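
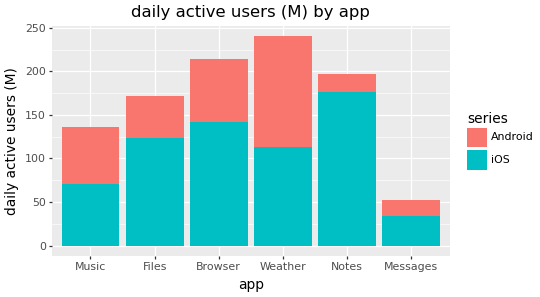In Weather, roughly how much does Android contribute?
≈ 125

Android top ≈ 250, bottom ≈ 125; segment ≈ 125.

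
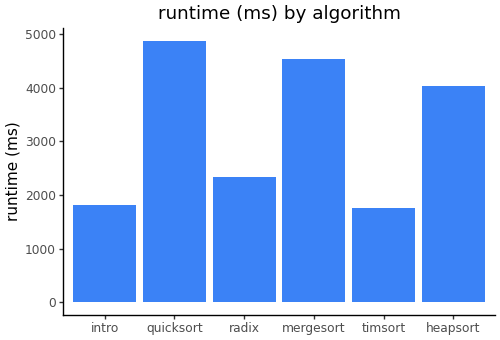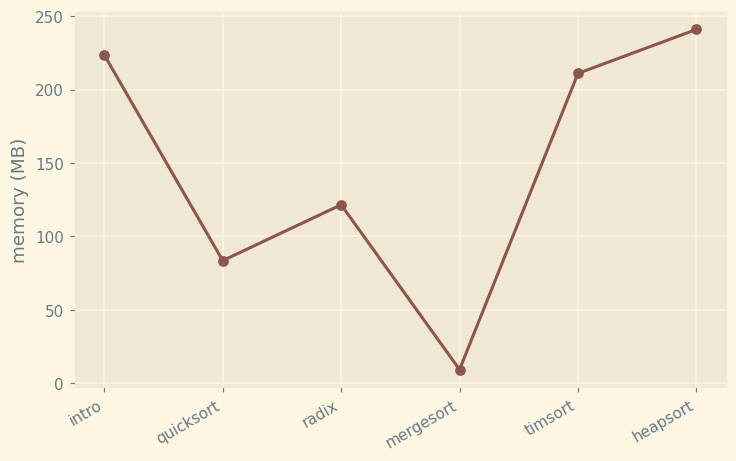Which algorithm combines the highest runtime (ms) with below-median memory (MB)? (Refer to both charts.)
Chart 2 median memory (MB) ≈ 175; below-median algorithms: quicksort, radix, mergesort. Among those, quicksort has the highest runtime (ms) (≈ 5000).

quicksort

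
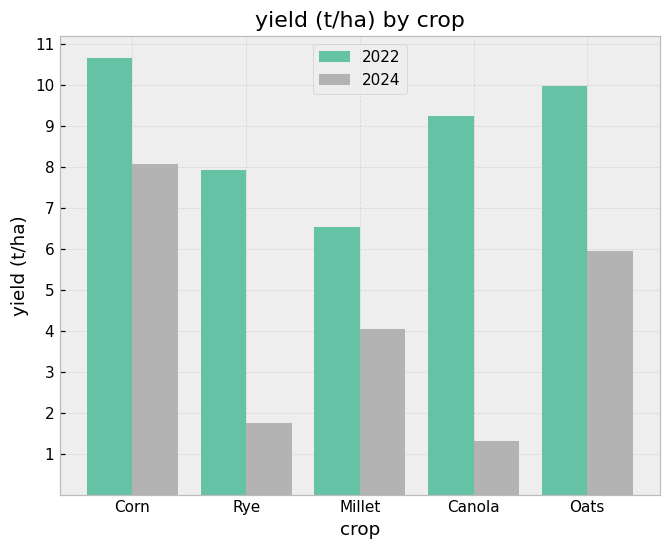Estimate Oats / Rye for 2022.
Oats ≈ 10, Rye ≈ 8; 10/8 ≈ 1.25.

≈ 1.25×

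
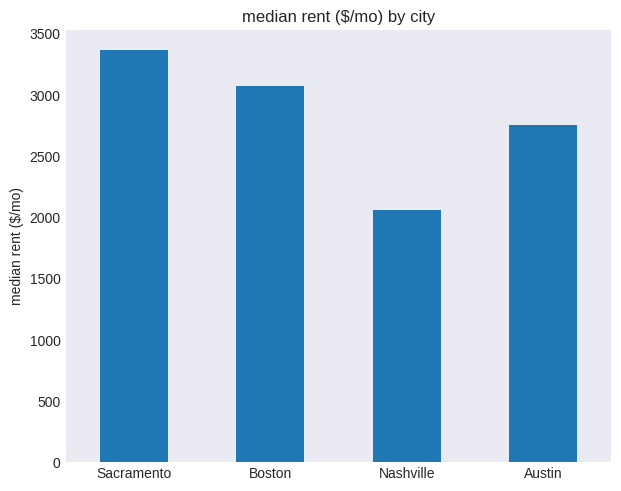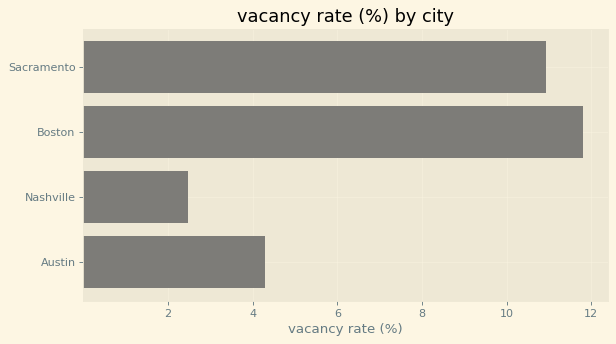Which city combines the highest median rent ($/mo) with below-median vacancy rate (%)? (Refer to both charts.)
Austin

Chart 2 median vacancy rate (%) ≈ 8; below-median cities: Nashville, Austin. Among those, Austin has the highest median rent ($/mo) (≈ 3000).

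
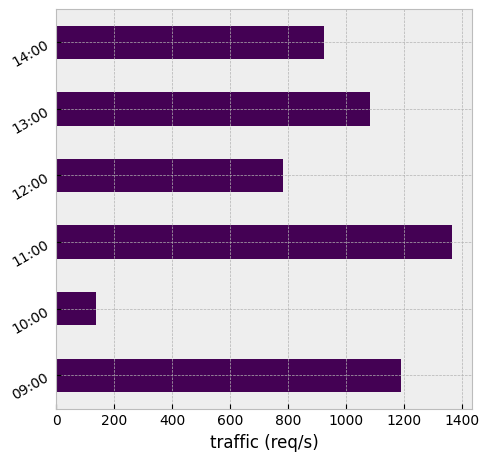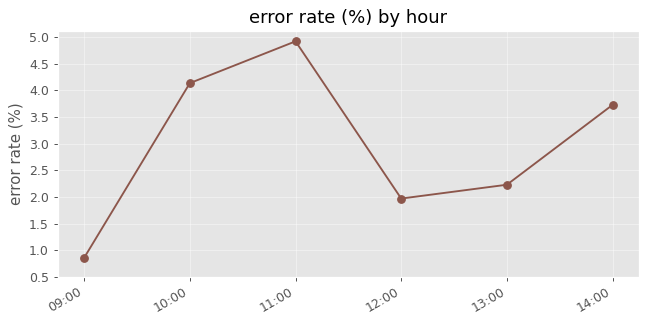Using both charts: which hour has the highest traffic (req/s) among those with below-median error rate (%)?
Chart 2 median error rate (%) ≈ 3; below-median hours: 09:00, 12:00, 13:00. Among those, 09:00 has the highest traffic (req/s) (≈ 1200).

09:00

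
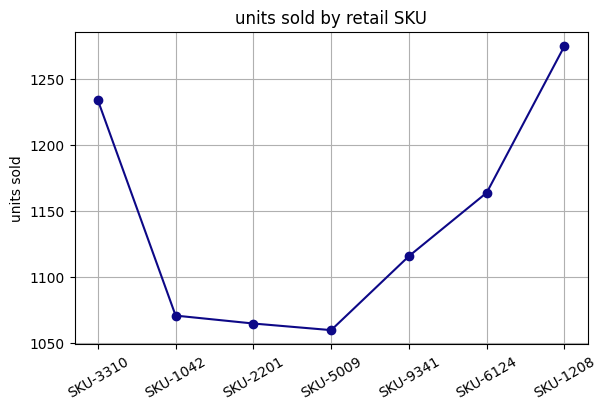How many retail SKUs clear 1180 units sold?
2

Above 1180: SKU-3310, SKU-1208.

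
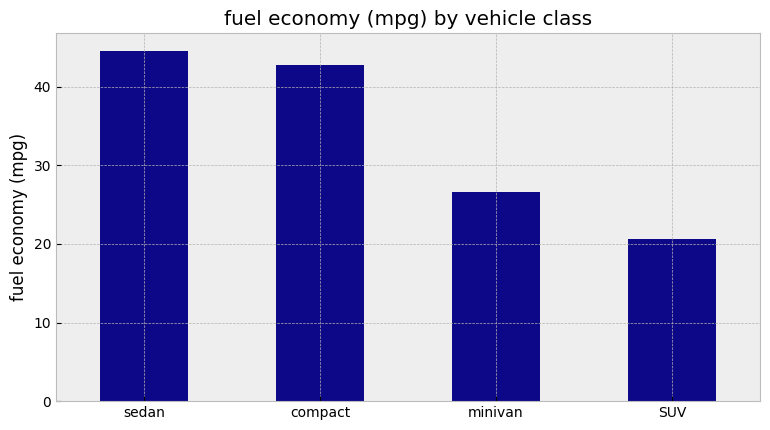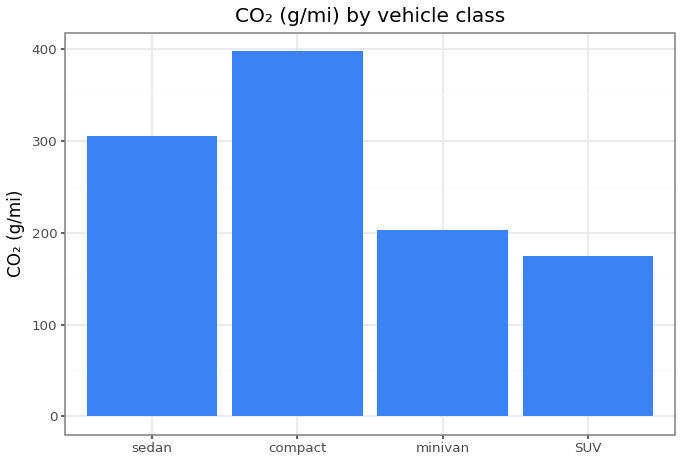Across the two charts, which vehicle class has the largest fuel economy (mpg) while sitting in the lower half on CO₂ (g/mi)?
minivan

Chart 2 median CO₂ (g/mi) ≈ 250; below-median vehicle classes: minivan, SUV. Among those, minivan has the highest fuel economy (mpg) (≈ 25).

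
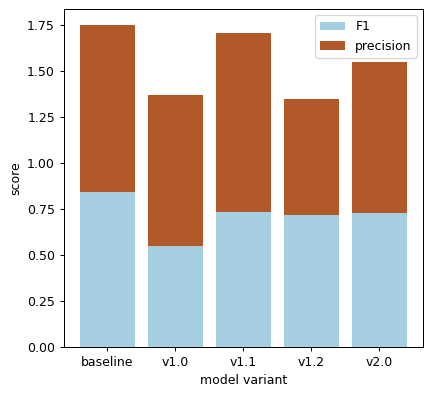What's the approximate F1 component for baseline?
F1 top ≈ 0.8, bottom ≈ 0.0; segment ≈ 0.8.

≈ 0.8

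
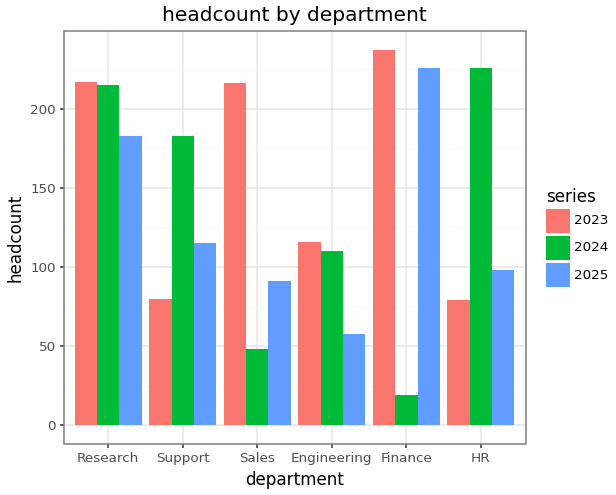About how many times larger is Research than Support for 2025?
Research ≈ 180, Support ≈ 120; 180/120 ≈ 1.5.

≈ 1.5×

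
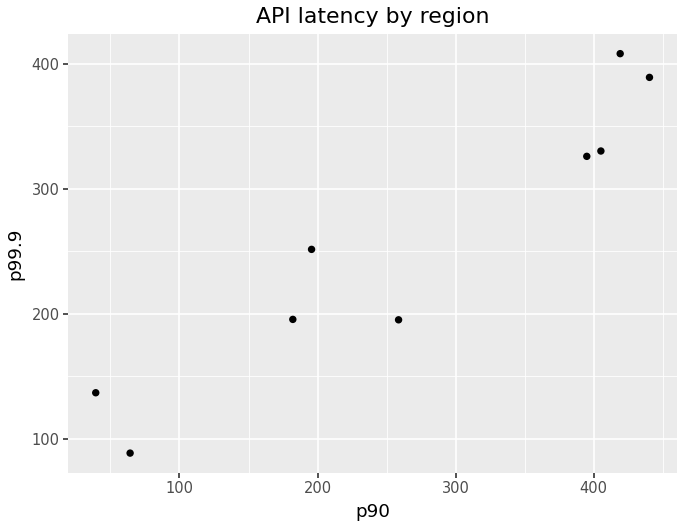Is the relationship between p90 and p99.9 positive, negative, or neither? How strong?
positive, strong

Points are positively correlated; strong (|r| ≈ 0.9).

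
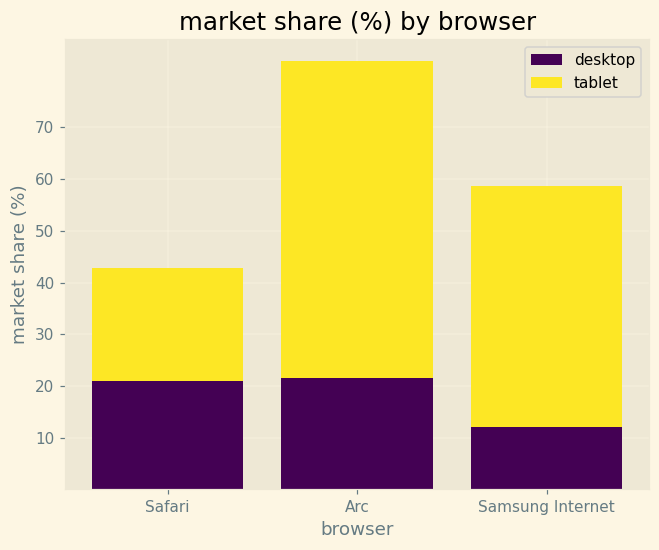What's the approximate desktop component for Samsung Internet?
desktop top ≈ 10, bottom ≈ 0; segment ≈ 10.

≈ 10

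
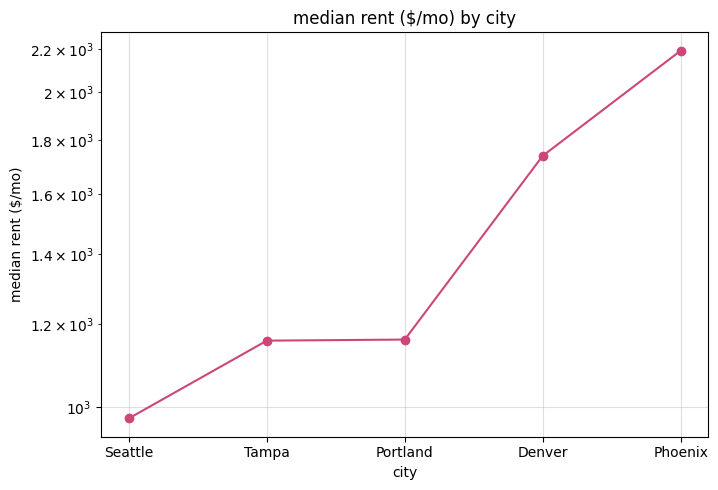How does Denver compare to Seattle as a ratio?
Denver ≈ 1800, Seattle ≈ 1000; 1800/1000 ≈ 1.8.

≈ 1.8×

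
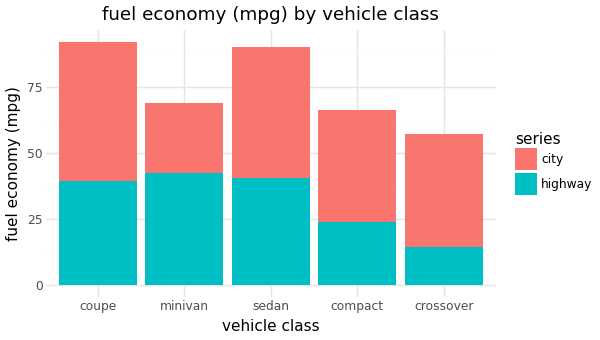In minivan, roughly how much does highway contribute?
highway top ≈ 40, bottom ≈ 0; segment ≈ 40.

≈ 40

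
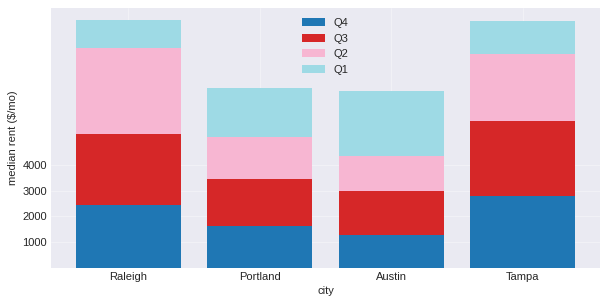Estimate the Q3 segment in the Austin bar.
≈ 2000

Q3 top ≈ 3000, bottom ≈ 1000; segment ≈ 2000.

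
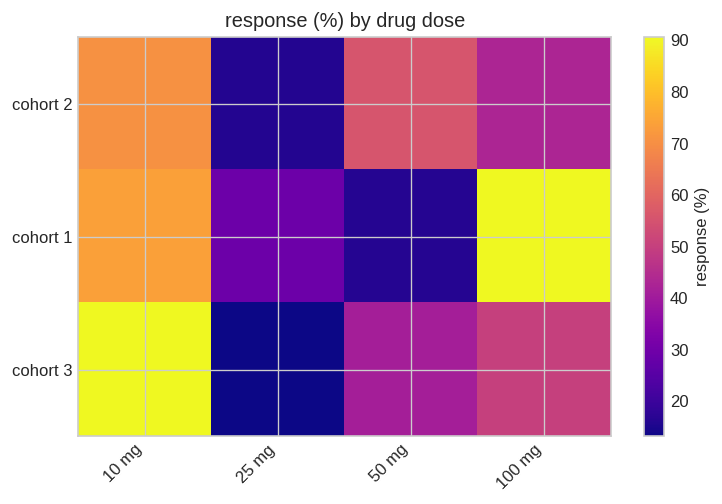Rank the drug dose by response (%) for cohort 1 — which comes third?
Top 4 for cohort 1: 100 mg ≈ 90, 10 mg ≈ 70, 25 mg ≈ 30, 50 mg ≈ 20.

25 mg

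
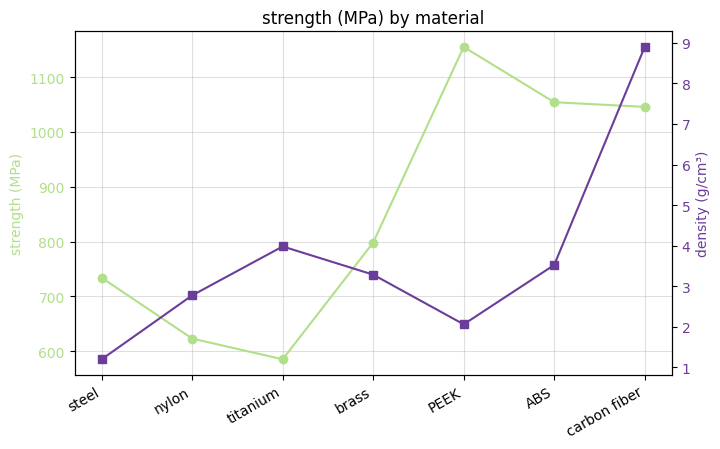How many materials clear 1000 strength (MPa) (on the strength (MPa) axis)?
Above 1000: PEEK, ABS, carbon fiber.

3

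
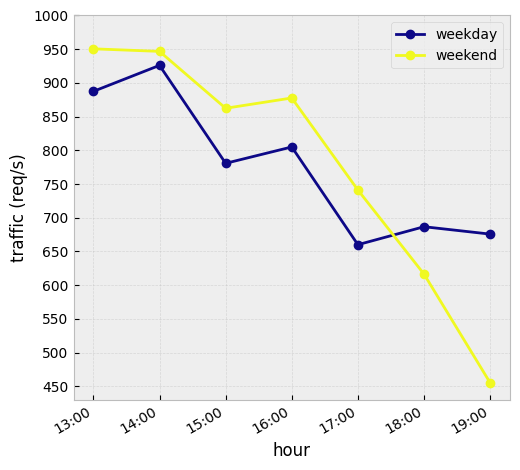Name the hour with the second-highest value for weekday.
13:00

Top 3 for weekday: 14:00 ≈ 950, 13:00 ≈ 900, 16:00 ≈ 800.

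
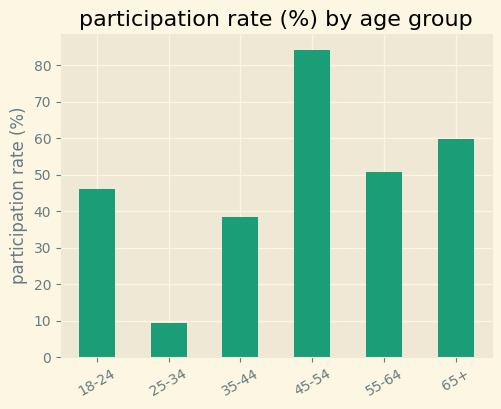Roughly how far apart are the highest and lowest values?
≈ 70

Max 45-54 ≈ 80, min 25-34 ≈ 10; range ≈ 70.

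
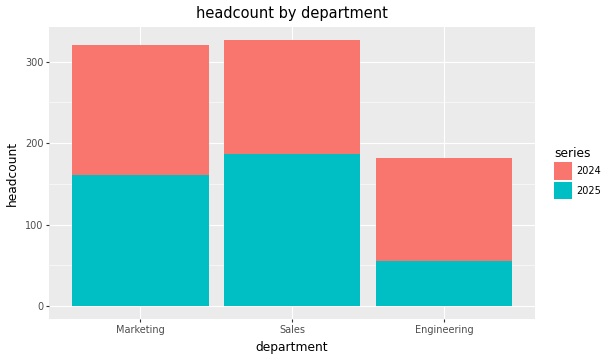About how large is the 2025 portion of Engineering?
2025 top ≈ 50, bottom ≈ 0; segment ≈ 50.

≈ 50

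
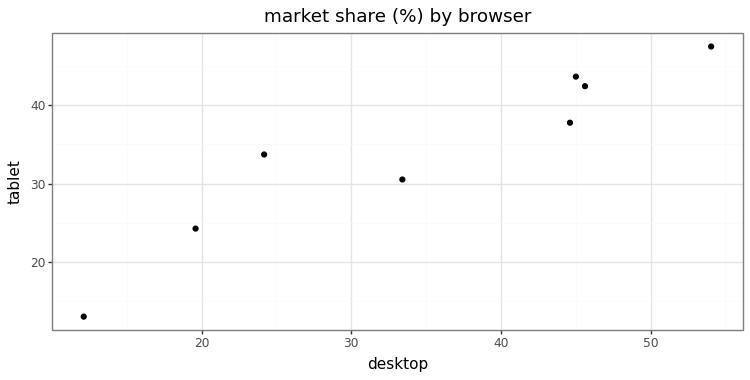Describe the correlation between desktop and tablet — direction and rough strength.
Points are positively correlated; strong (|r| ≈ 0.9).

positive, strong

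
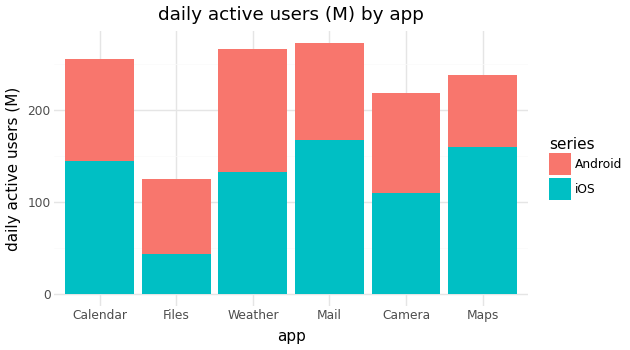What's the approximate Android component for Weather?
Android top ≈ 275, bottom ≈ 125; segment ≈ 150.

≈ 150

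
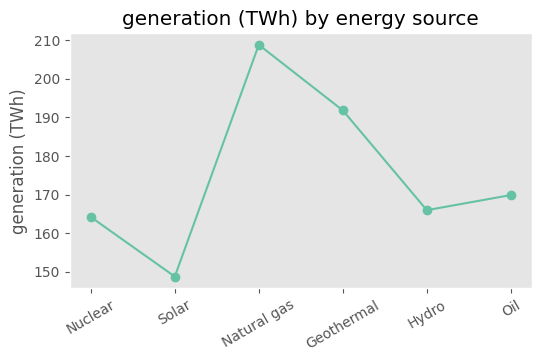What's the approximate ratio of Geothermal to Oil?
≈ 1.12×

Geothermal ≈ 190, Oil ≈ 170; 190/170 ≈ 1.12.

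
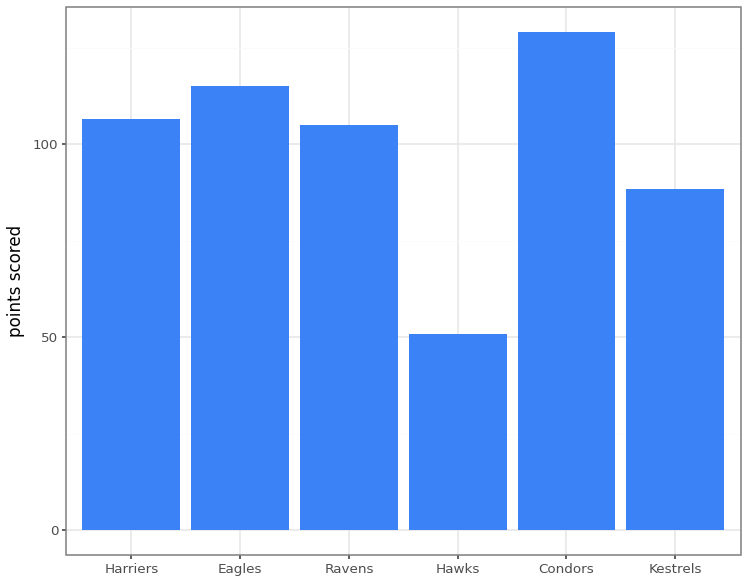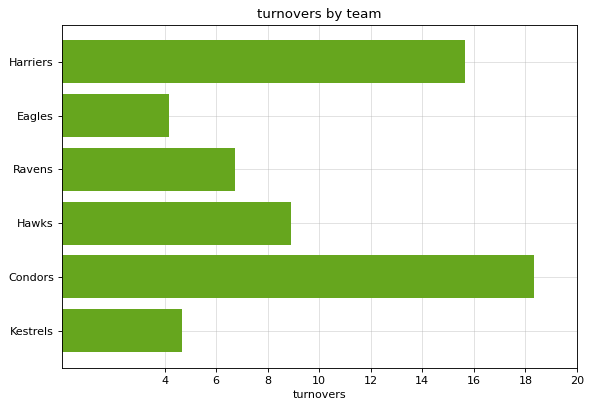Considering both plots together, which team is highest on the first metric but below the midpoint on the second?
Eagles

Chart 2 median turnovers ≈ 8; below-median teams: Eagles, Ravens, Kestrels. Among those, Eagles has the highest points scored (≈ 120).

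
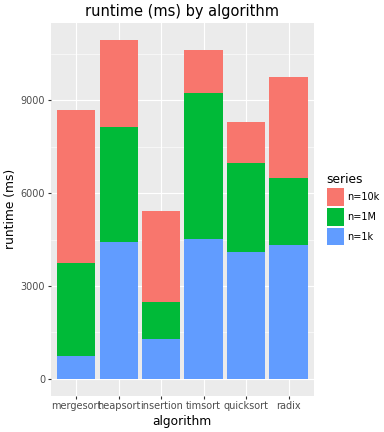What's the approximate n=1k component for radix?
≈ 4000

n=1k top ≈ 4000, bottom ≈ 0; segment ≈ 4000.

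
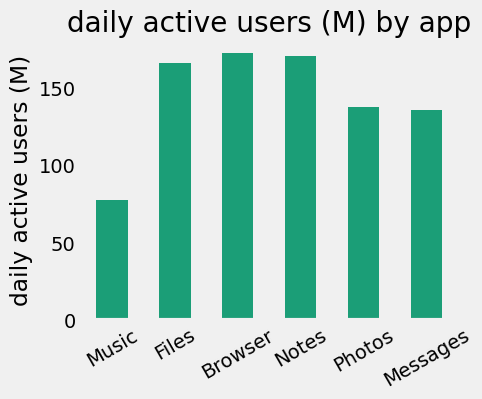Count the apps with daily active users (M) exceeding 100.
Above 100: Files, Browser, Notes, Photos, Messages.

5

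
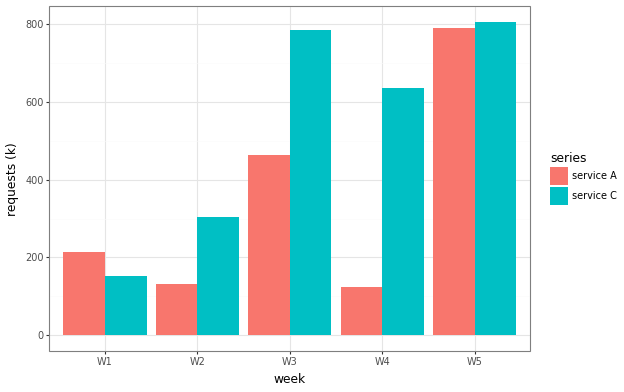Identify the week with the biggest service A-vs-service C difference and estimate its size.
W4, ≈ 500 k

W4: service A ≈ 100, service C ≈ 600 → gap ≈ 500. Next-largest (W3) is only ≈ 300.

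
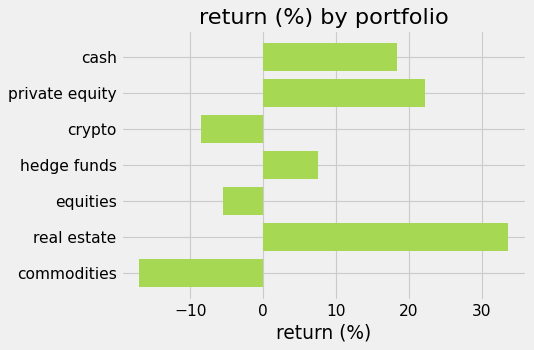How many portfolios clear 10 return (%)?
3

Above 10: cash, private equity, real estate.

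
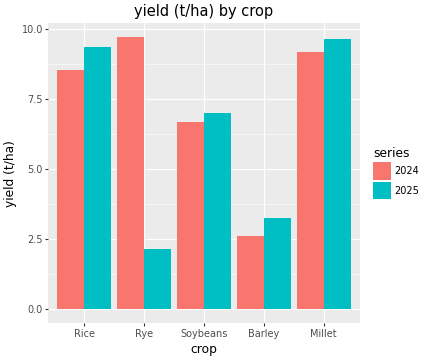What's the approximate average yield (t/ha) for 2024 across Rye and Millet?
(10 + 9) / 2 ≈ 10.

≈ 10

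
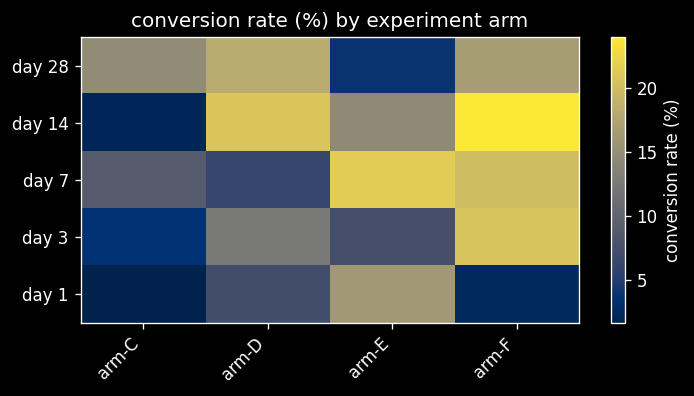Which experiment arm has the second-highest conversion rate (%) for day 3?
arm-D

Top 3 for day 3: arm-F ≈ 20, arm-D ≈ 12, arm-E ≈ 8.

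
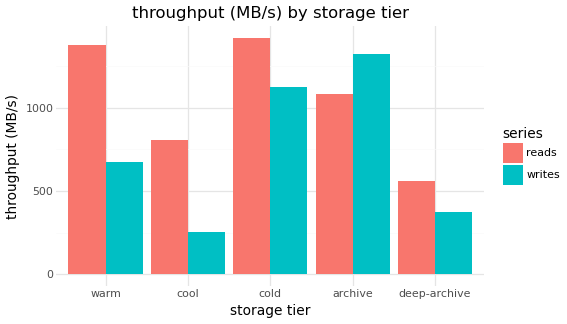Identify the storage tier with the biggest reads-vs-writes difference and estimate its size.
warm, ≈ 800 MB/s

warm: reads ≈ 1400, writes ≈ 600 → gap ≈ 800. Next-largest (cool) is only ≈ 600.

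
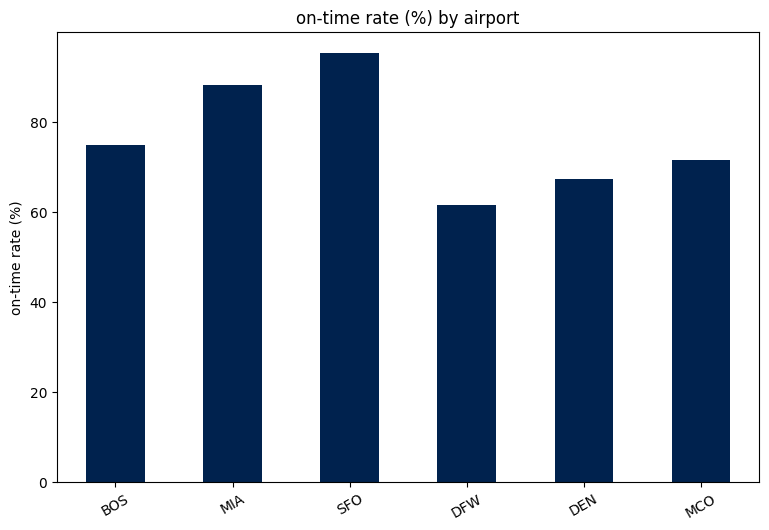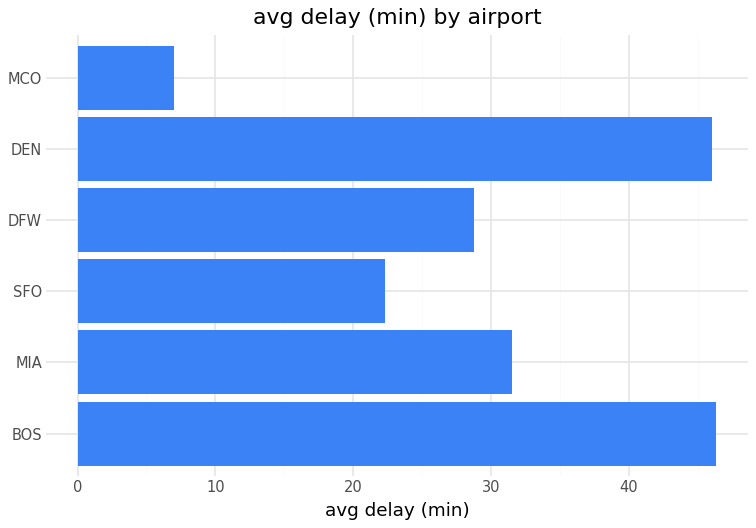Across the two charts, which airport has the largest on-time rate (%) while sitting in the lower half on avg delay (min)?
SFO

Chart 2 median avg delay (min) ≈ 30; below-median airports: SFO, DFW, MCO. Among those, SFO has the highest on-time rate (%) (≈ 100).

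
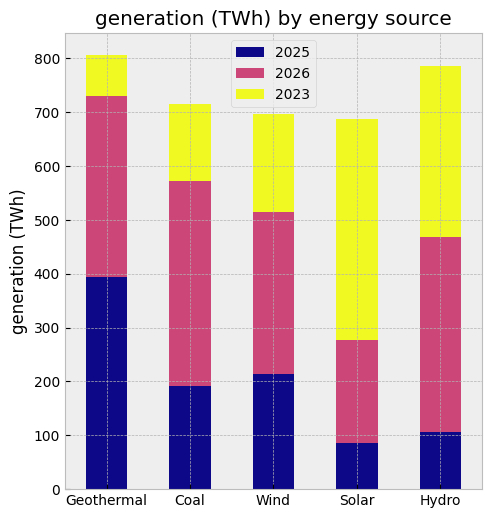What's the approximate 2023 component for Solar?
≈ 400

2023 top ≈ 700, bottom ≈ 300; segment ≈ 400.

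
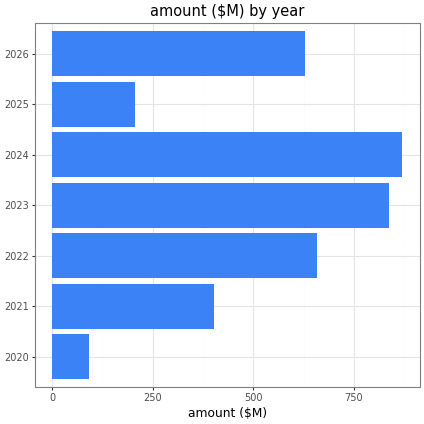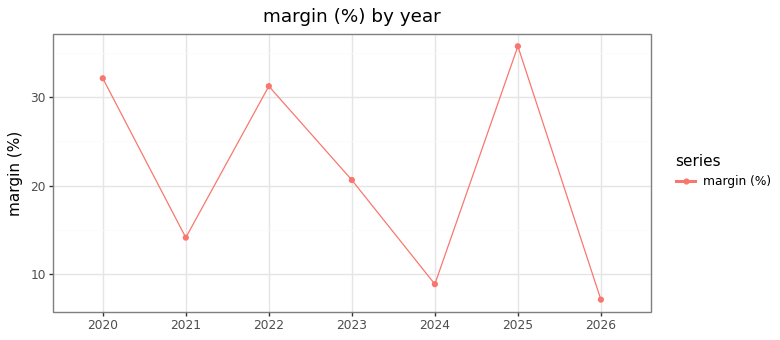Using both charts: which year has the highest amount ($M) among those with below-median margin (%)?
Chart 2 median margin (%) ≈ 20; below-median years: 2021, 2024, 2026. Among those, 2024 has the highest amount ($M) (≈ 900).

2024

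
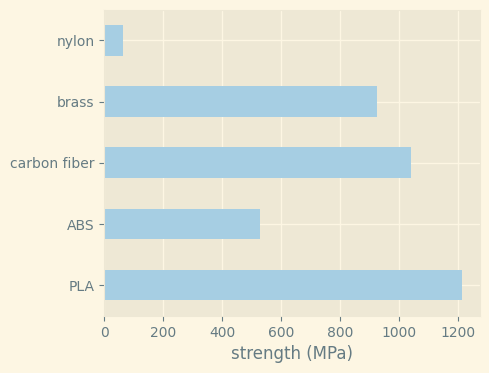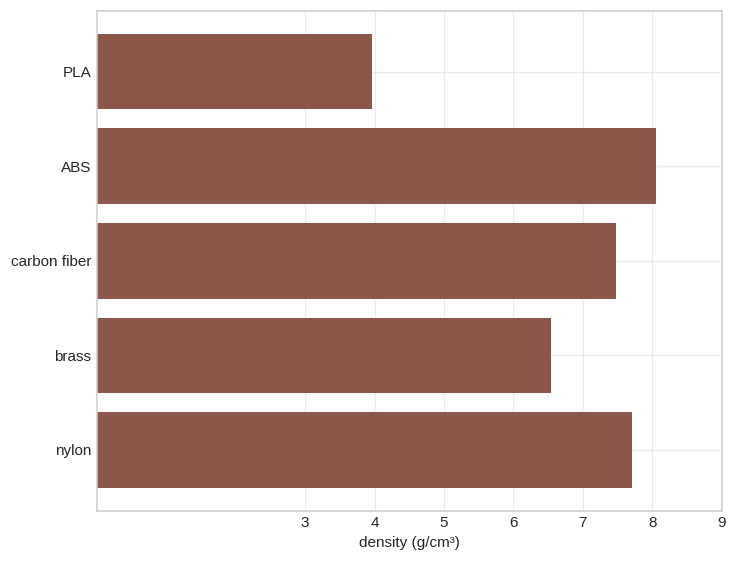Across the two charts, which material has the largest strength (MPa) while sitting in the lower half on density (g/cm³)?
PLA

Chart 2 median density (g/cm³) ≈ 7; below-median materials: PLA, brass. Among those, PLA has the highest strength (MPa) (≈ 1200).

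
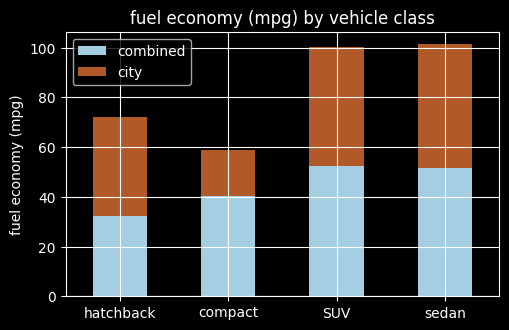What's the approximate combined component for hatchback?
≈ 30

combined top ≈ 30, bottom ≈ 0; segment ≈ 30.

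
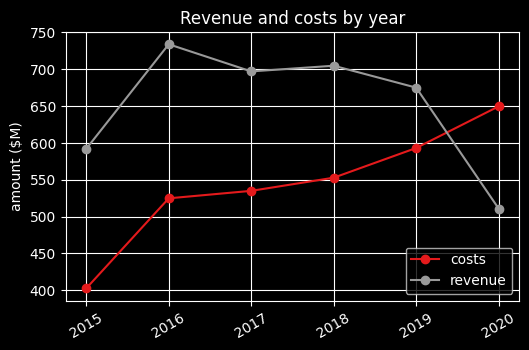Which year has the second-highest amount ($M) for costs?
Top 3 for costs: 2020 ≈ 650, 2019 ≈ 600, 2018 ≈ 550.

2019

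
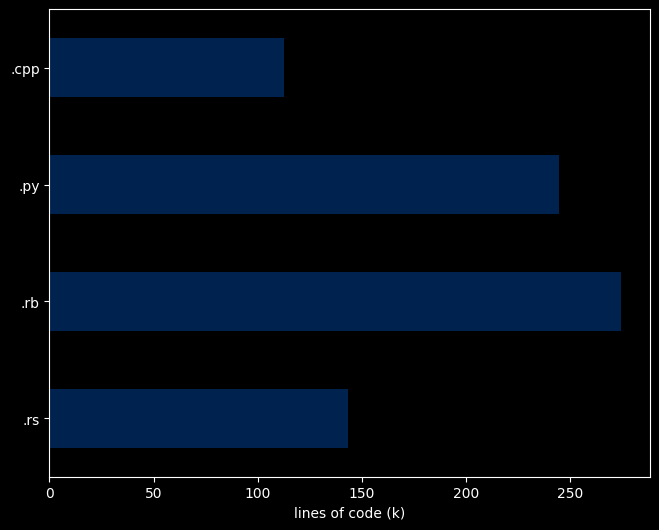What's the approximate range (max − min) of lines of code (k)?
Max .rb ≈ 275, min .cpp ≈ 100; range ≈ 175.

≈ 175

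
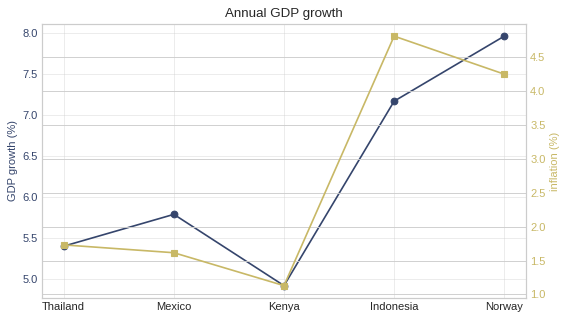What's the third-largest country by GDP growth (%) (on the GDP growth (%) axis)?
Mexico

Top 4 (on the GDP growth (%) axis): Norway ≈ 8.0, Indonesia ≈ 7.0, Mexico ≈ 6.0, Thailand ≈ 5.5.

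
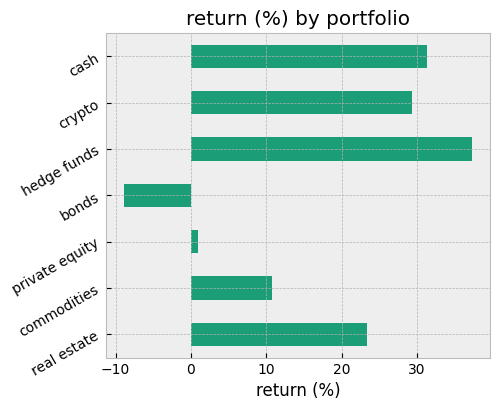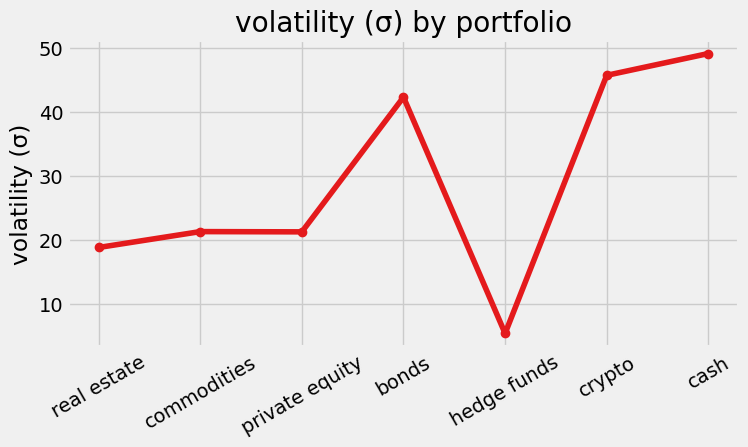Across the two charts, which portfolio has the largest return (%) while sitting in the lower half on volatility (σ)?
hedge funds

Chart 2 median volatility (σ) ≈ 20; below-median portfolios: real estate, private equity, hedge funds. Among those, hedge funds has the highest return (%) (≈ 35).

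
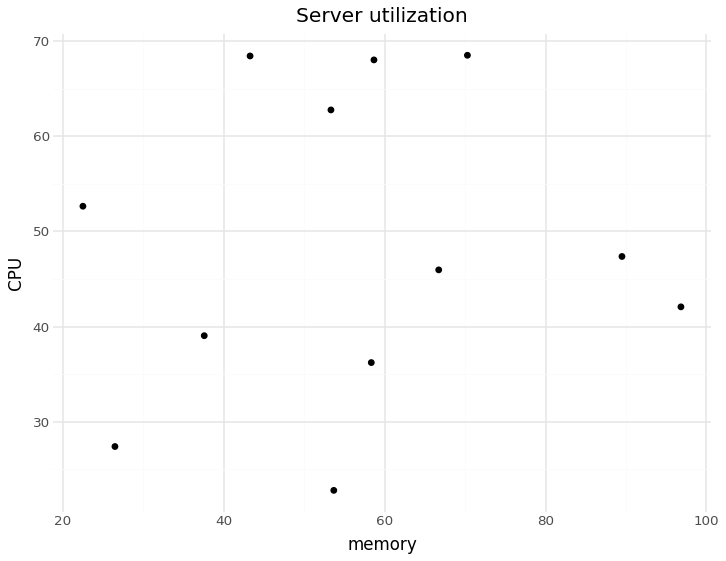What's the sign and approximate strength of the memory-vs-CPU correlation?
Points are roughly uncorrelated; weak (|r| ≈ 0.1).

no clear correlation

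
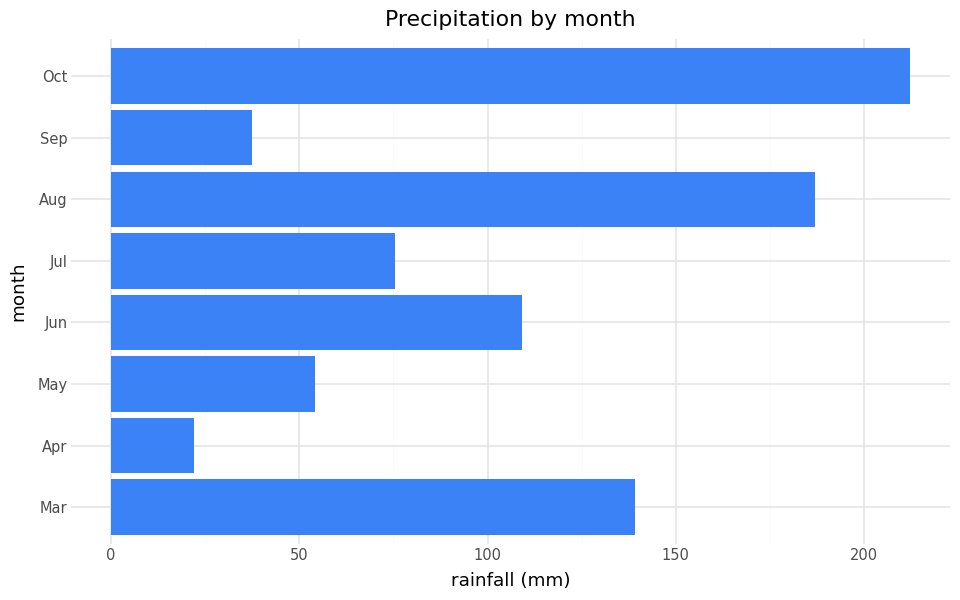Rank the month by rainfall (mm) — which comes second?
Aug

Top 3: Oct ≈ 220, Aug ≈ 180, Mar ≈ 140.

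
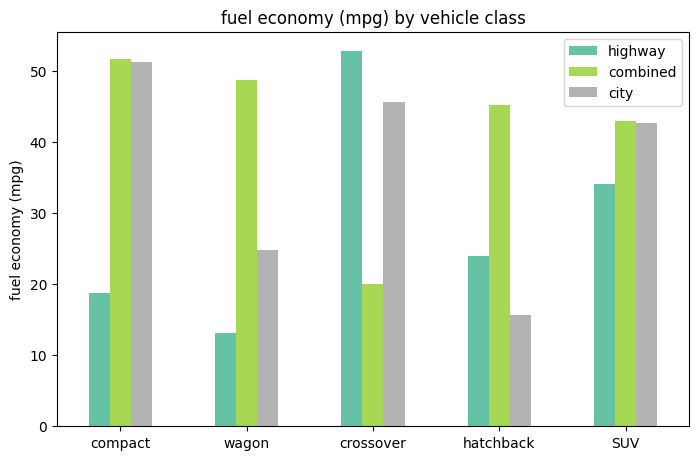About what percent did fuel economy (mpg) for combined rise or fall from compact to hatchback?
≈ -10%

compact ≈ 50, hatchback ≈ 45; (45 − 50) / 50 ≈ -10%.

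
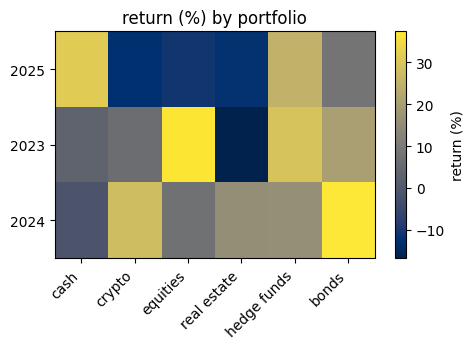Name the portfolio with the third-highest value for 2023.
bonds

Top 4 for 2023: equities ≈ 35, hedge funds ≈ 30, bonds ≈ 20, crypto ≈ 5.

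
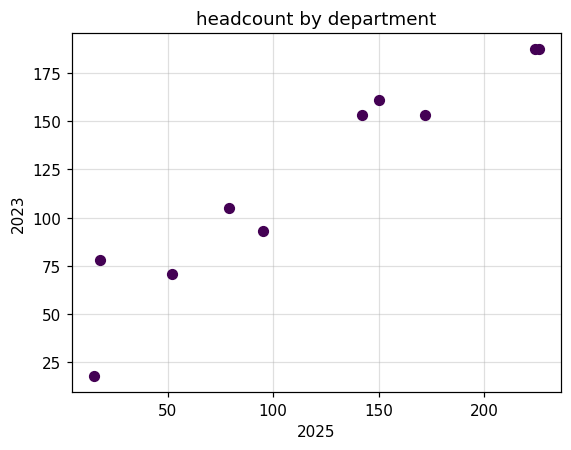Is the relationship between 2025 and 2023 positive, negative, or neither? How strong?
Points are positively correlated; strong (|r| ≈ 1.0).

positive, strong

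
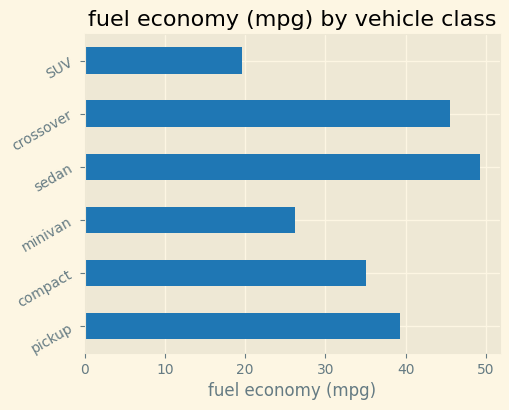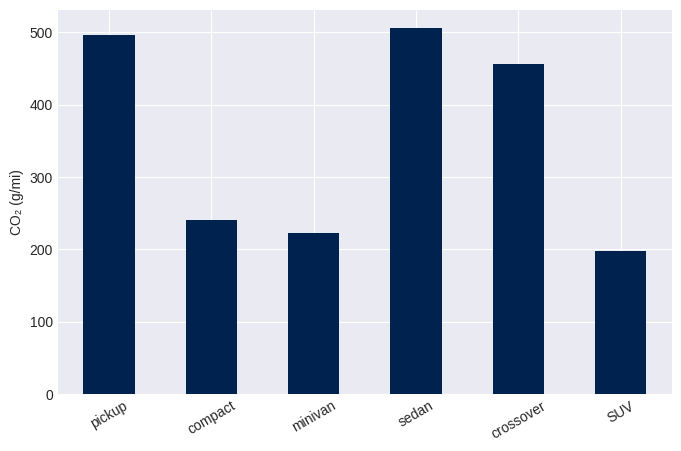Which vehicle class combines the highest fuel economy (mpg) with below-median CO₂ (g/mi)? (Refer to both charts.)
Chart 2 median CO₂ (g/mi) ≈ 350; below-median vehicle classes: compact, minivan, SUV. Among those, compact has the highest fuel economy (mpg) (≈ 35).

compact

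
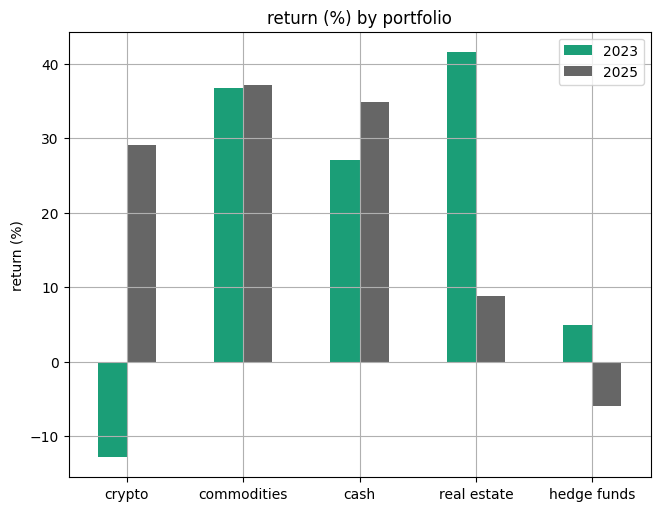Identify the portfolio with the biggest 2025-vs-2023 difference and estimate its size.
crypto, ≈ 45 %

crypto: 2025 ≈ 30, 2023 ≈ -15 → gap ≈ 45. Next-largest (real estate) is only ≈ 30.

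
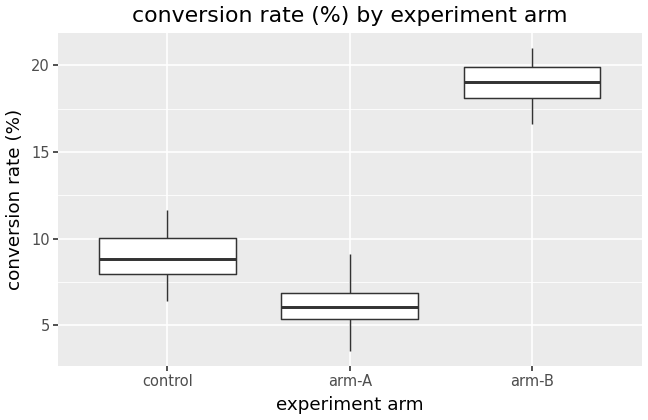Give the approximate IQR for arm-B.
≈ 2

Q3 ≈ 20, Q1 ≈ 18; IQR ≈ 2.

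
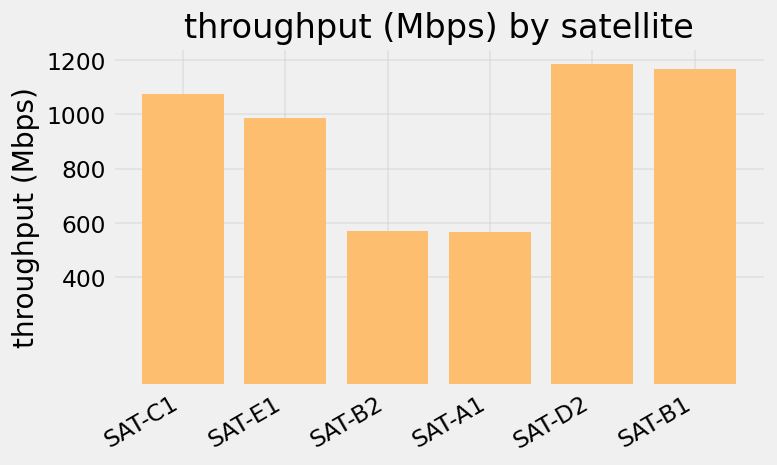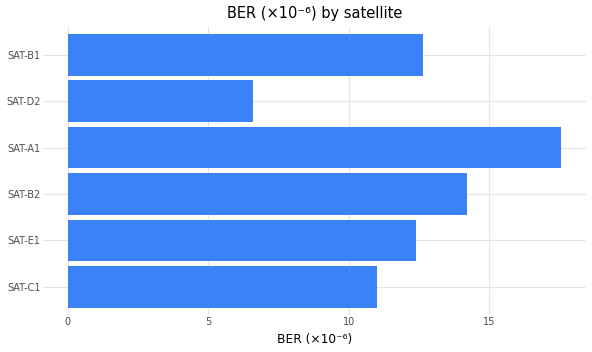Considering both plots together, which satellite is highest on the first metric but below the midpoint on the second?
Chart 2 median BER (×10⁻⁶) ≈ 12; below-median satellites: SAT-C1, SAT-E1, SAT-D2. Among those, SAT-D2 has the highest throughput (Mbps) (≈ 1200).

SAT-D2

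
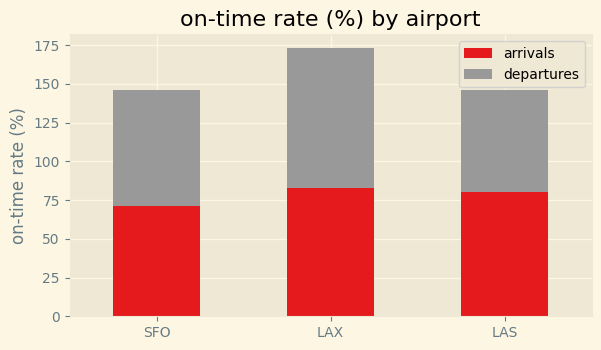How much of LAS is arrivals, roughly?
≈ 80

arrivals top ≈ 80, bottom ≈ 0; segment ≈ 80.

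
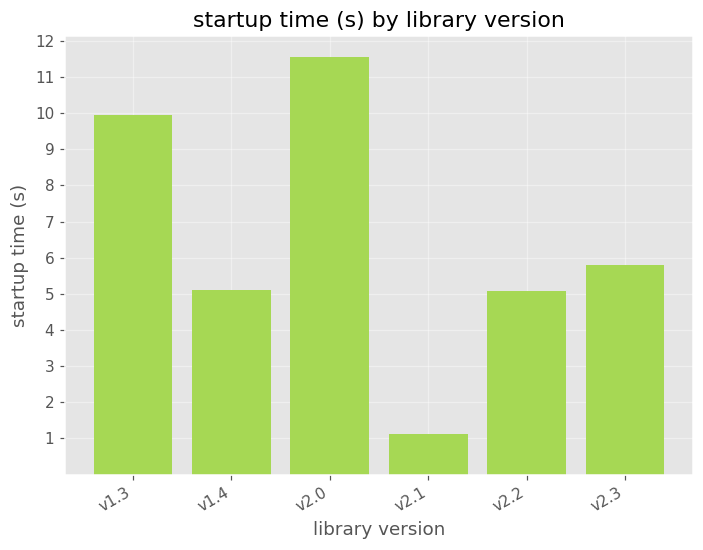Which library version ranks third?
Top 4: v2.0 ≈ 12, v1.3 ≈ 10, v2.3 ≈ 6, v1.4 ≈ 5.

v2.3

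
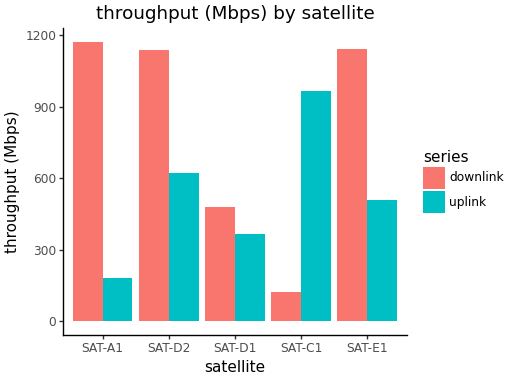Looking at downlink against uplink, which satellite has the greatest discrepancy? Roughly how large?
SAT-A1: downlink ≈ 1200, uplink ≈ 200 → gap ≈ 1000. Next-largest (SAT-C1) is only ≈ 900.

SAT-A1, ≈ 1000 Mbps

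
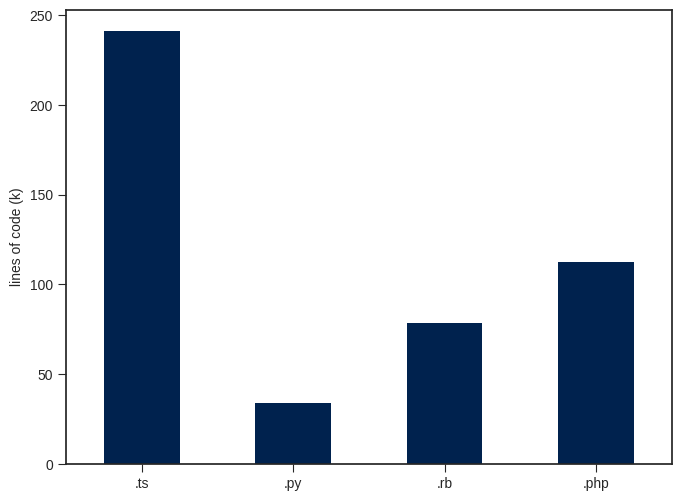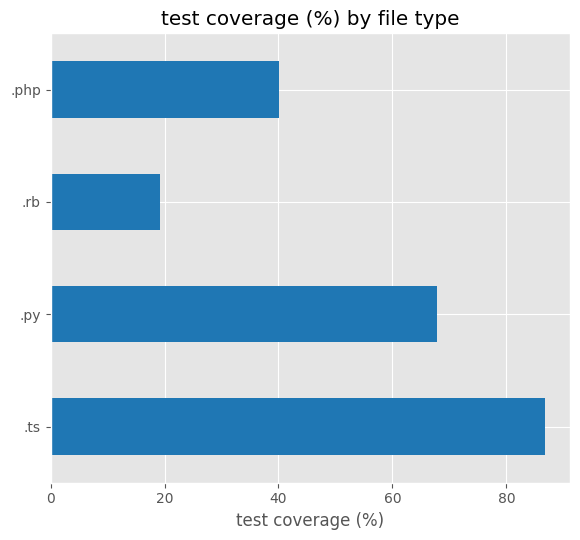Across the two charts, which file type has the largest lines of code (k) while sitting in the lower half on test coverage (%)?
.php

Chart 2 median test coverage (%) ≈ 50; below-median file types: .rb, .php. Among those, .php has the highest lines of code (k) (≈ 100).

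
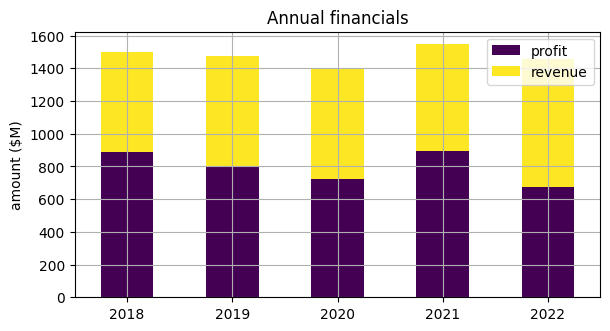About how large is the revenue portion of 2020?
revenue top ≈ 1400, bottom ≈ 800; segment ≈ 600.

≈ 600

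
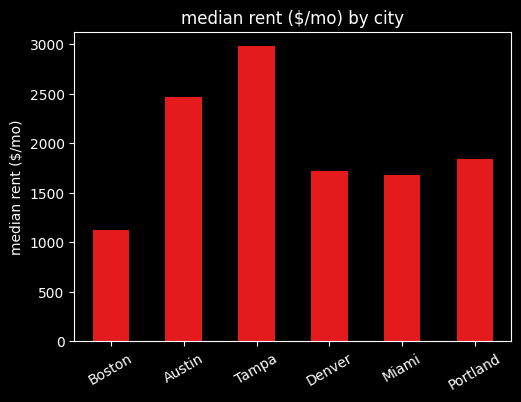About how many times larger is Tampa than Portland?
Tampa ≈ 3000, Portland ≈ 2000; 3000/2000 ≈ 1.5.

≈ 1.5×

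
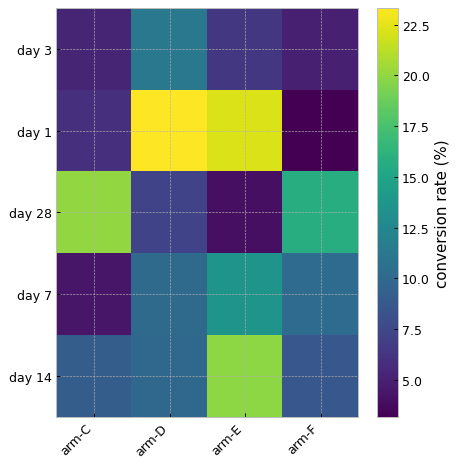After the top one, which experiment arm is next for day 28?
Top 3 for day 28: arm-C ≈ 20, arm-F ≈ 16, arm-D ≈ 8.

arm-F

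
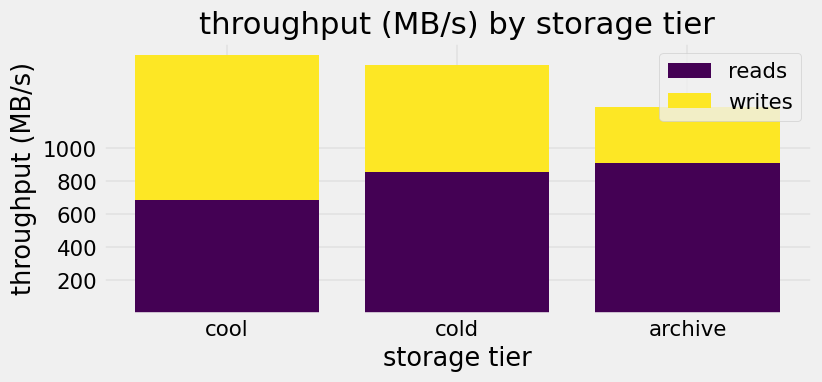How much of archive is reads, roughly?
≈ 1000

reads top ≈ 1000, bottom ≈ 0; segment ≈ 1000.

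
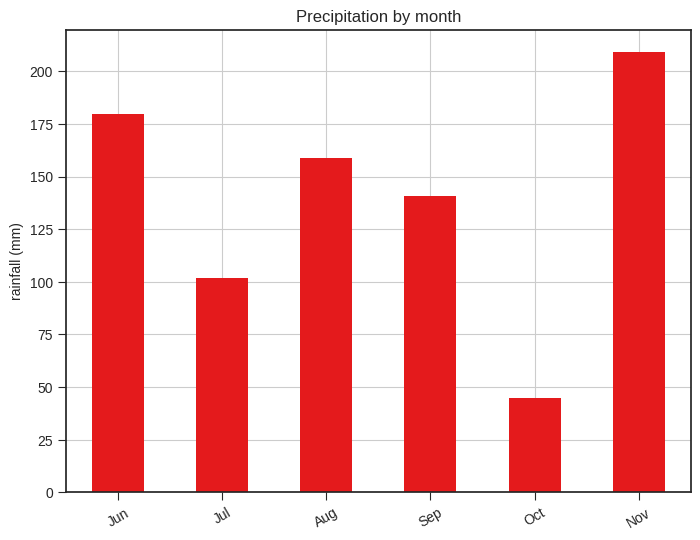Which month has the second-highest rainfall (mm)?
Jun

Top 3: Nov ≈ 200, Jun ≈ 180, Aug ≈ 160.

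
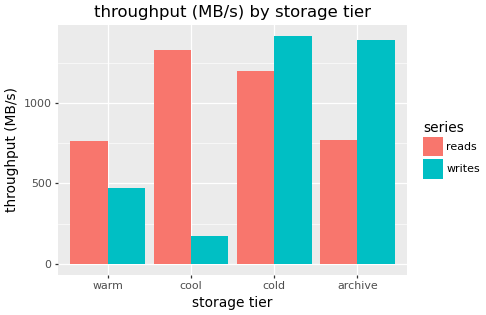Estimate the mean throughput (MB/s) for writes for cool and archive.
≈ 800

(200 + 1400) / 2 ≈ 800.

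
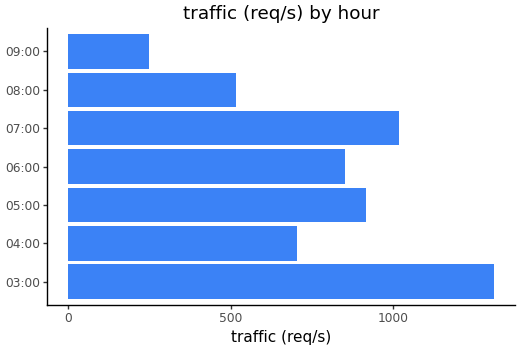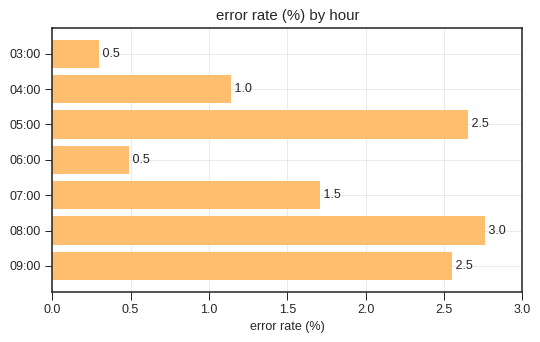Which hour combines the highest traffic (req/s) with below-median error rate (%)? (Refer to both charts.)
03:00

Chart 2 median error rate (%) ≈ 1.5; below-median hours: 03:00, 04:00, 06:00. Among those, 03:00 has the highest traffic (req/s) (≈ 1400).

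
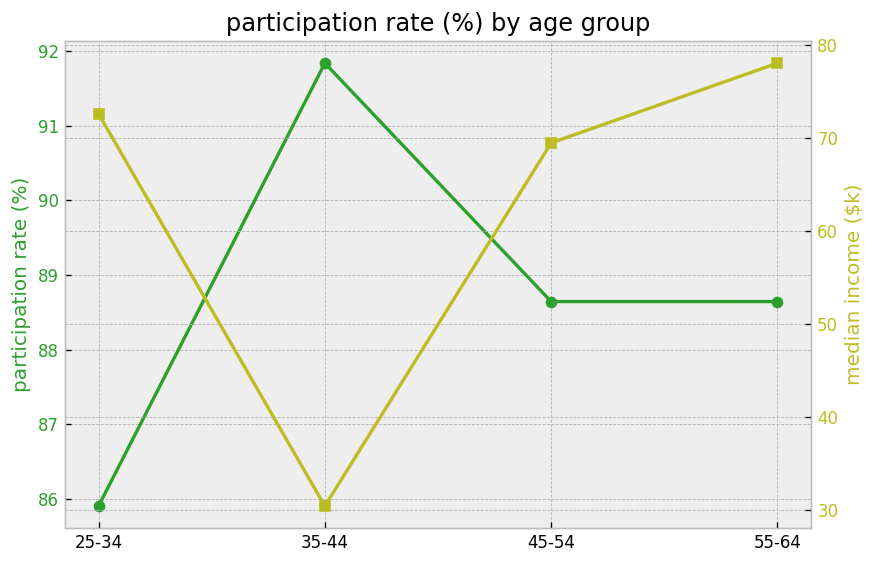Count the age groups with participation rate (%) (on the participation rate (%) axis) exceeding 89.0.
1

Above 89.0: 35-44.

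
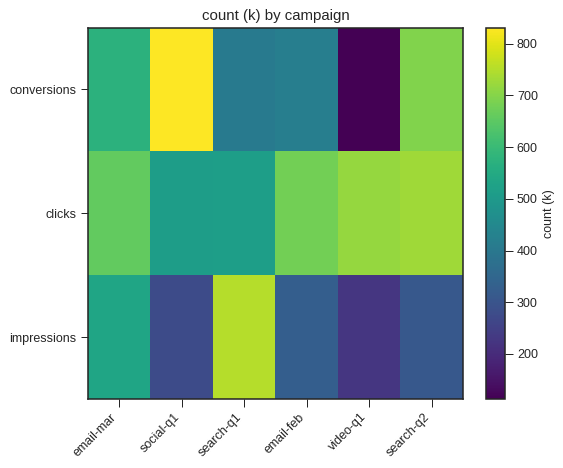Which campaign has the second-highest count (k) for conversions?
search-q2

Top 3 for conversions: social-q1 ≈ 800, search-q2 ≈ 700, email-mar ≈ 600.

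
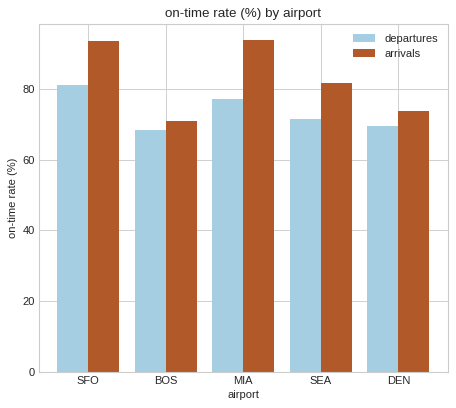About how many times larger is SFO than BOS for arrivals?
≈ 1.29×

SFO ≈ 90, BOS ≈ 70; 90/70 ≈ 1.29.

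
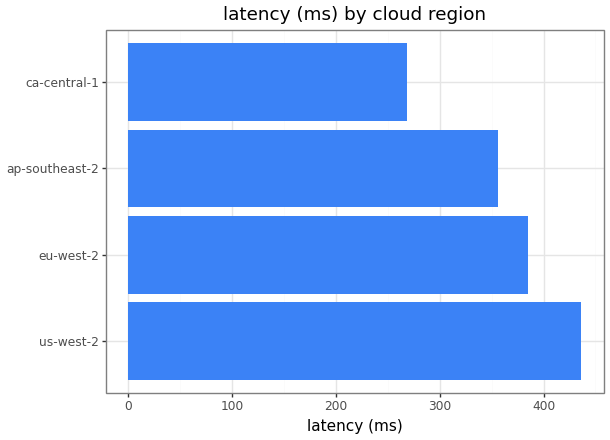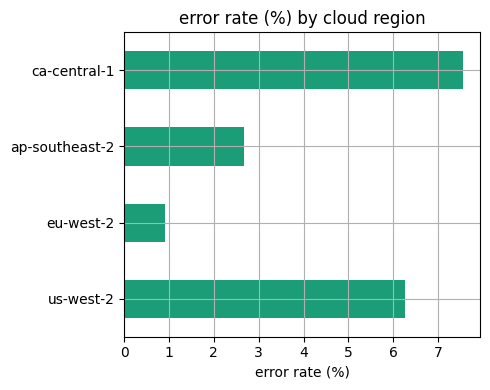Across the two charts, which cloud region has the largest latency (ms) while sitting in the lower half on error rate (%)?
eu-west-2

Chart 2 median error rate (%) ≈ 4; below-median cloud regions: eu-west-2, ap-southeast-2. Among those, eu-west-2 has the highest latency (ms) (≈ 400).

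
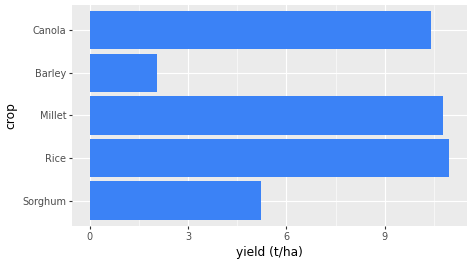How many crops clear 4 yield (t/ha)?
Above 4: Sorghum, Rice, Millet, Canola.

4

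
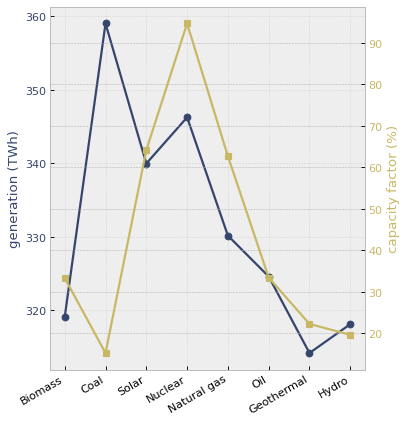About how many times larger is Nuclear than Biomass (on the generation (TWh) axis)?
Nuclear ≈ 345, Biomass ≈ 320; 345/320 ≈ 1.08.

≈ 1.08×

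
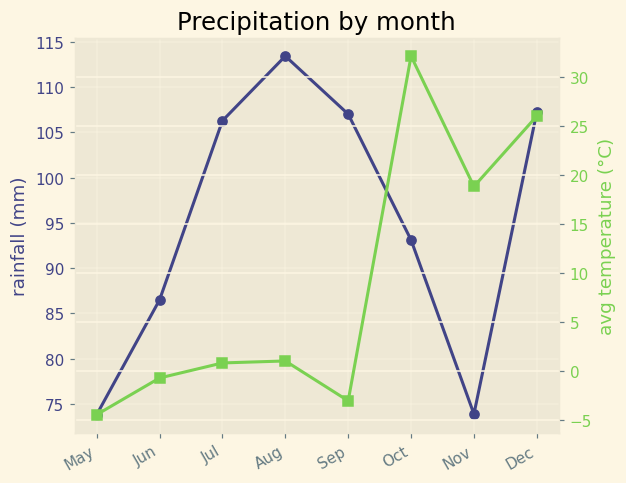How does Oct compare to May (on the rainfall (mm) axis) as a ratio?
Oct ≈ 95, May ≈ 75; 95/75 ≈ 1.27.

≈ 1.27×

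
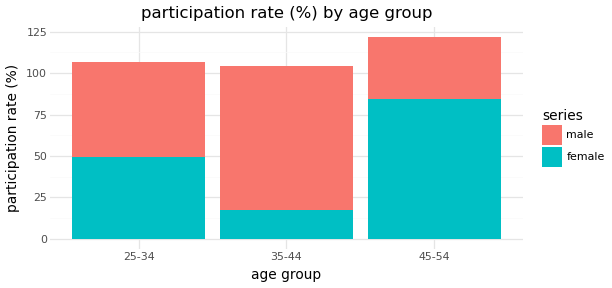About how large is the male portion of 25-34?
male top ≈ 100, bottom ≈ 40; segment ≈ 60.

≈ 60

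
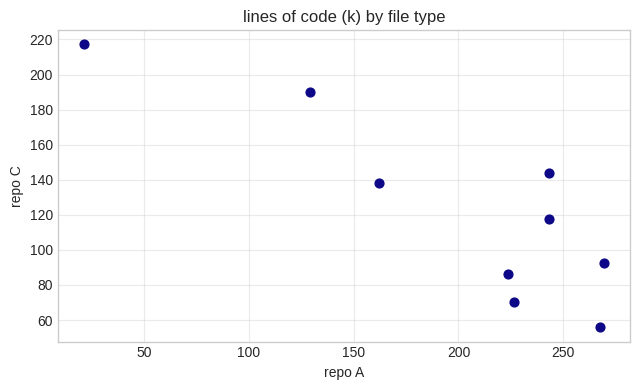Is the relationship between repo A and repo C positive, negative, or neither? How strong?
Points are negatively correlated; strong (|r| ≈ 0.9).

negative, strong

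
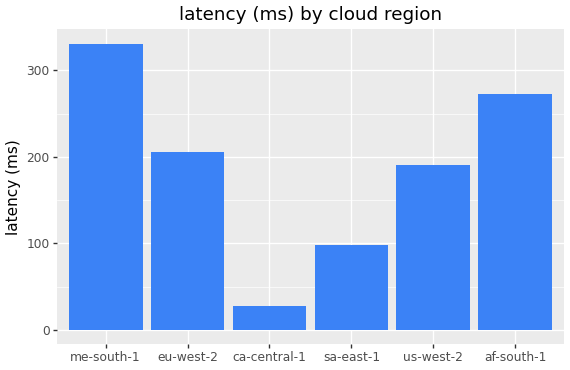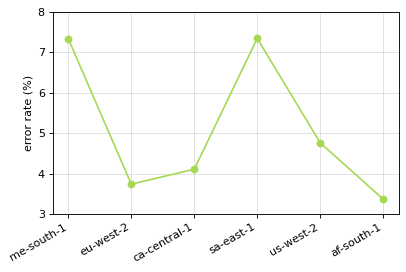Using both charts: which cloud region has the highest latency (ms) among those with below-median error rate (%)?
Chart 2 median error rate (%) ≈ 4; below-median cloud regions: eu-west-2, ca-central-1, af-south-1. Among those, af-south-1 has the highest latency (ms) (≈ 250).

af-south-1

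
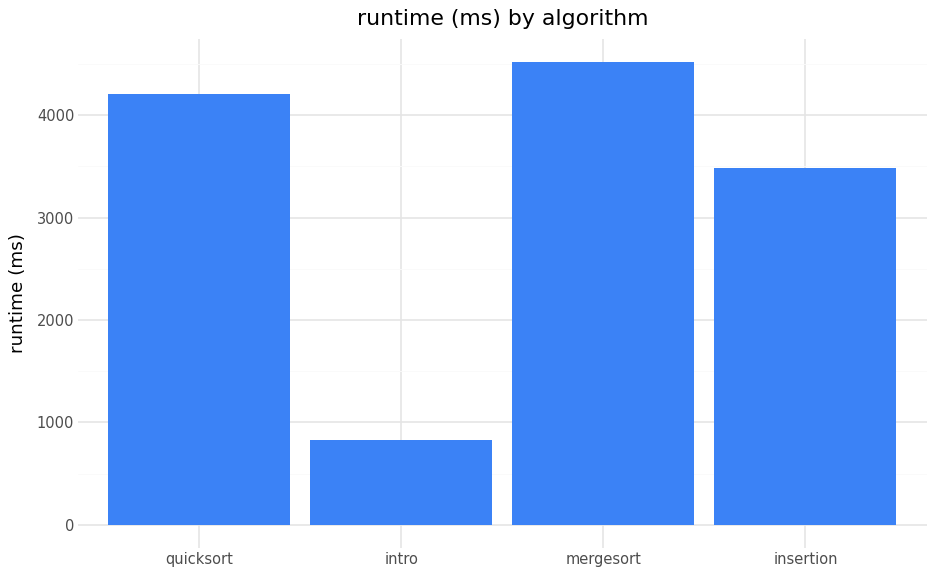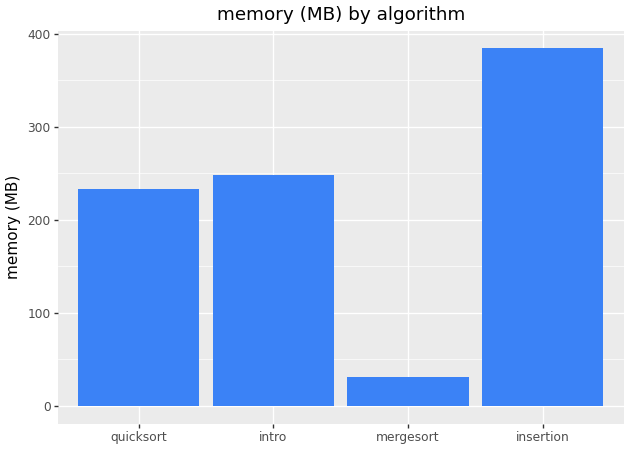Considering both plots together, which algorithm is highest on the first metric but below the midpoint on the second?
mergesort

Chart 2 median memory (MB) ≈ 250; below-median algorithms: quicksort, mergesort. Among those, mergesort has the highest runtime (ms) (≈ 4500).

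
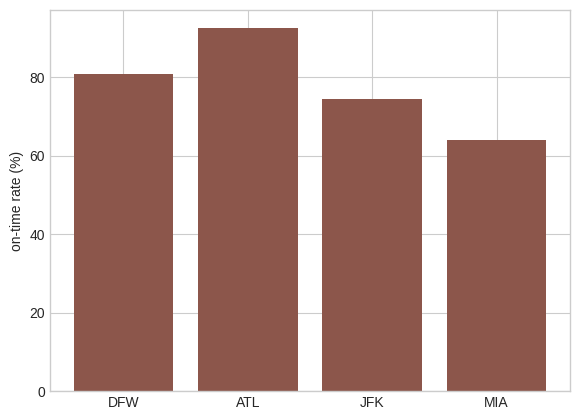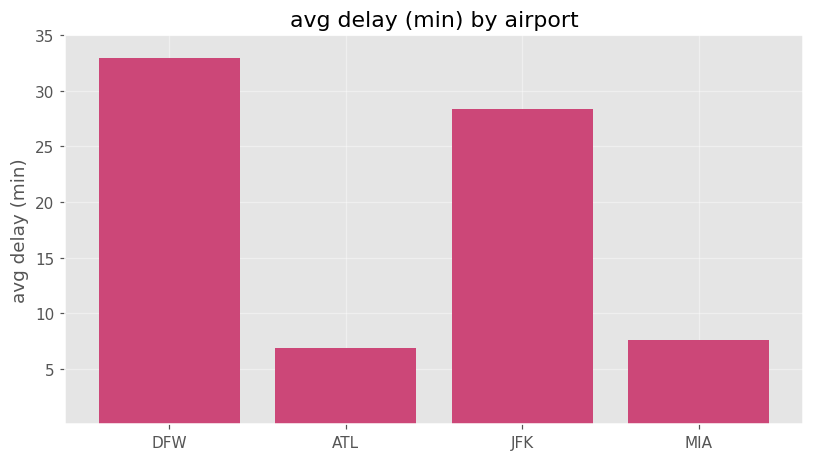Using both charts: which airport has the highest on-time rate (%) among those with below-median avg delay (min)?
Chart 2 median avg delay (min) ≈ 20; below-median airports: ATL, MIA. Among those, ATL has the highest on-time rate (%) (≈ 90).

ATL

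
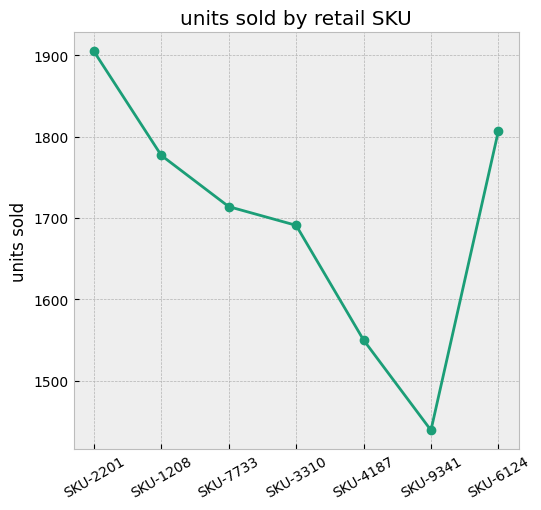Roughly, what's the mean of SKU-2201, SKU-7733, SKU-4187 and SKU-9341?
(1900 + 1700 + 1550 + 1450) / 4 ≈ 1650.

≈ 1650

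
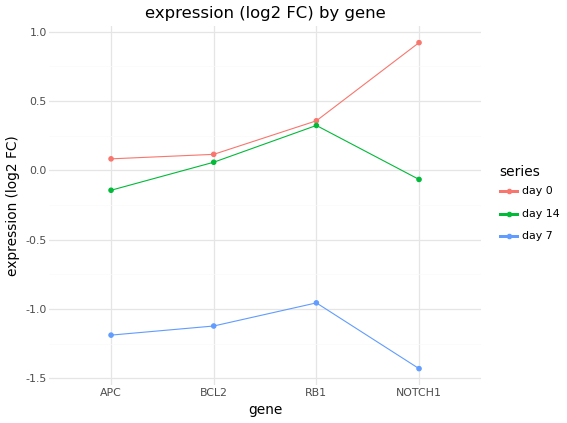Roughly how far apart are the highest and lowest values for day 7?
≈ 0.4

Max RB1 ≈ -1.0, min NOTCH1 ≈ -1.4; range ≈ 0.4.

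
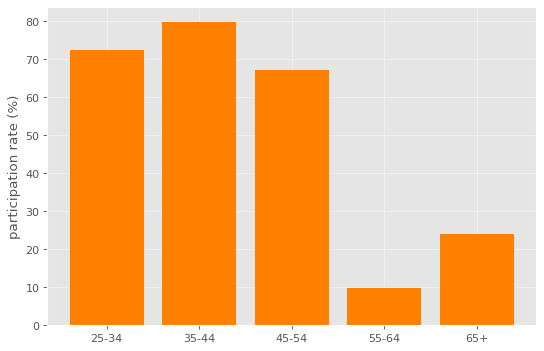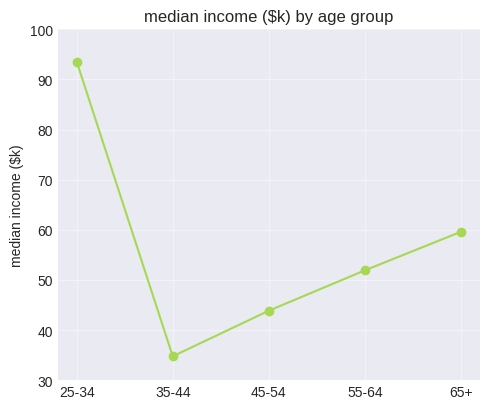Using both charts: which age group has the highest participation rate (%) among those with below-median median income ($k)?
35-44

Chart 2 median median income ($k) ≈ 50; below-median age groups: 35-44, 45-54. Among those, 35-44 has the highest participation rate (%) (≈ 80).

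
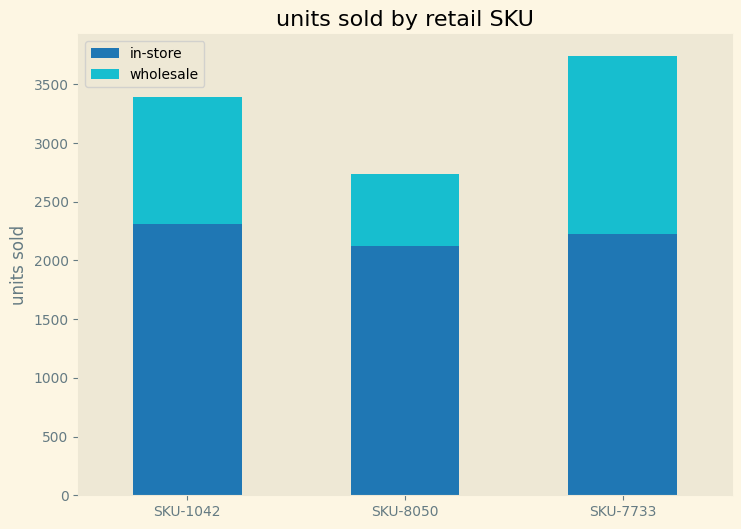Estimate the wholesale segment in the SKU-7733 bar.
wholesale top ≈ 3500, bottom ≈ 2000; segment ≈ 1500.

≈ 1500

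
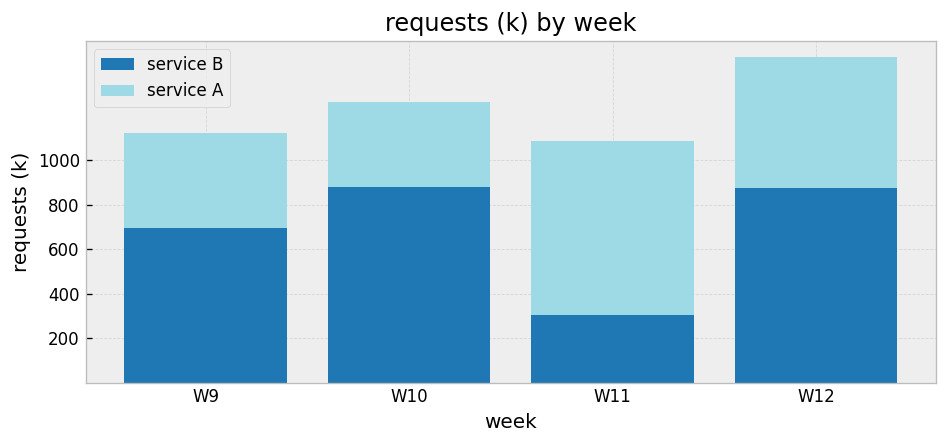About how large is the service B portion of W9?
≈ 600

service B top ≈ 600, bottom ≈ 0; segment ≈ 600.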